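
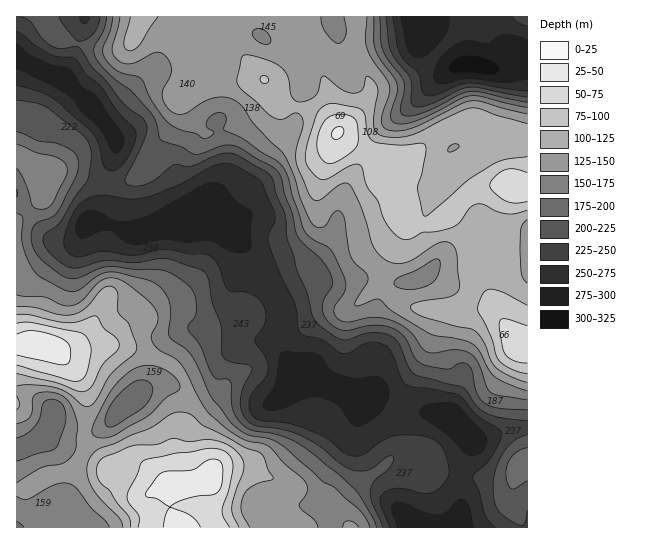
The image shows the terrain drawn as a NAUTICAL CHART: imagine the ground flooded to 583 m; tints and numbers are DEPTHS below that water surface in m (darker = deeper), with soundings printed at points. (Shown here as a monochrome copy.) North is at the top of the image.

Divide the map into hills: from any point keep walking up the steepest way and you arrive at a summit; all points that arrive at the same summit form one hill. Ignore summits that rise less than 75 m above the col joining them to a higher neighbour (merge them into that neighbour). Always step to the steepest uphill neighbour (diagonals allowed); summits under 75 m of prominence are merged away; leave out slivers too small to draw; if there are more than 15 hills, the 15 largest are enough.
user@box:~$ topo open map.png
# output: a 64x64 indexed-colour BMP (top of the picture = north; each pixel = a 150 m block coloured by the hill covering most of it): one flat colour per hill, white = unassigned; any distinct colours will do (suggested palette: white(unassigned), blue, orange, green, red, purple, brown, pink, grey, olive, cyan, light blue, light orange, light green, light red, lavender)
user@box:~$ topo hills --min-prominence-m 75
<image width="64" height="64" href="data:image/bmp;base64,Qk12CAAAAAAAAHYAAAAoAAAAQAAAAEAAAAABAAQAAAAAAAAIAAATCwAAEwsAABAAAAAAAAAA////ALR3HwAOf/8ALKAsACgn1gC9Z5QAS1aMAMJ34wB/f38AIr28AM++FwDox64AeLv/AIrfmACWmP8A1bDFADMyIiIiMzMzMzMzMzMzMzMzMzMyIiIiIiIiIhERERERMzMjMzMzMzMzMzMzMzMzMzMzMzIiIiIiIiIiIhEREREzMzMzMzMzMzMzMzMzMzMzMzMzMiIiIiIiIiIiERERETMzMzMzMzMzMzMzMzMzMzMzMzMiIiIiIiIiIiIRERERMzMzMzMzMzMzMzMzMzMzMzMzMyIiIiIiIiIiIREREREzMzMzMzMzMzMzMzMzMzMzMzMzMiIiIiIiIiIhERERETMzMzMzMzMzMzMzMzMzMzMzMzMyIiIiIiIiIiERERERMzMzMzMzMzMzMzMzMzMzMzMzMzMiIiIiIiIiIhEREREzMzMzMzMzMzMzMzMzMzMzMzMzMzIiIiIiIiIiERERETMzMzMzMzMzMzMzMzMzMzMzMzMzMiIiIiIiIiIRERERIjMzMzMzMzMzMzMzMzMzMzMzMzMzIiIiIiIiIiEREREiIzMzMzMzMzMzMzMzMzMzMzMzMzMiIiIiIiIiIRERESIiMiIiIzMzMzMzMzMzMzMzMzMzMyIiIiIiIiIRERERIiIiIiIiMzMzMzMzMzMzMzMzMzMzMiIiIiIiIREREREiIiIiIiIjMzMzMzMzMzMzMzMzMzMyIiERERERERERESIiIiIiIiIzMzMzMzMzMzMzMzMzMzIiERERERERERERIiIiIiIiIiMzMzMzMzMzMzMzMzMzMREREREREREREREiIiIiIiIiIiMzMzMzMzMzMzMzMzERERERERERERERESIiIiIiIiIiIiIiMzMzMzMzMzMRERERERERERERERERIiIiIiIiIiIiIiIiIzMzMzMxEREREREREREREREREREiIiIiIiIiIiIiIiIjMzMzMxERERERERERERERERERESIiIiIiIiIiIiIiIiIzMzMzERERERERERERERERERERIiIiIiIiIiIiIiIiIiMzMzEREREREREREREREREREREiIiIiIiIiIiIiIiIiIiMiIRERERERERERERERERERESIiIiIiIiIiIiIiIiIiIiIhERERERERERERERERERERIiIiIiIiIiIiIiIiIiIiIiEREREREREREREREREREREiIiIiIiIiIiIiIiIiIiIiIRERERERERERERERERERESIiIiIiIiIiIiIiIiIiIiIhERERERERERERERERERERIiIiIiIiIiIiIiIiIiIiIiEREREREREREREREREREREiIiIiIiIiIiIiIiIiIiIiERERERERERERERERERERESIiIiIiIiIiIiIiIiIiIiERERERERERERERERERERERIiIiIiIiIiIiIiIiIiIiIREREREREREREREREREREREiIiIiIiIiIiIiIiIiIiIRERERERERERERERERERERESIiIiIiIiIiIiIiIiIiIRERERERERERERERERERERERIiIiIiIiIiIiIiIiIiIhEREREREREREREREREREREREiIiIiIiIiIiIiIiIiIhERERERERERERERERERERERESIiIiIiIiIiIiIiIiIiERERERERERERERERERERERERIiIiIiIiIRERIiIiIiEREREREREREREREREREREREREiIiIiIhERERERESIiERERERERERERERERERERERERESIiIiIiIRERERERERERERERERERERERERERERERERERIiIiIiIhEREREREREREREREREREREREREREREREREREiIiIiIiERERERERERERERERERERERERERERERERERESIiIiIiIRERERERERERERERERERERERERERERERERERIiIiIiIhEREREREREREREREREREREREREREREREREREiIiIiIiIRERERERERERERERERERERERERERERERERESIiIiIiIhERERERERERERERERERERERERERERERERERIiIiIiIiEREREREREREREREREREREREREREREREREREiIiIiIiIRERERERERERERERERERERERERERERERERESIiIiIiIhERERERERERERERERERERERERERERERERERIiIiIiIiEREREREREREREREREREREREREREREREREREiIiIiIiERERERERERERERERERERERERERERERERERESIiIiIiERERERERERERERERERERERERERERERERERERIiIiIiEREREREREREREREREREREREREREREREREREREiIiIiIRERERERERERERERERERERERERERERERERERESIiIiIRERERERERERERERERERERERERERERERERERERIiIiIREREREREREREREREREREREREREREREREREREREiIiERERERERERERERERERERERERERERERERERERERESIhERERERERERERERERERERERERERERERERERERERERIRERERERERERERERERERERERERERERERERERESIiIRERERERERERERERERERERERERERERERERERERESIiIiIhERERERERERERERERERERERERERERERERERERIiIiIiERERERERERERERERERERERERERERERERERERIiIiIiIREREREREREREREREREREREREREREREREREiIiIiIiIhEREREREREREREREREREREREREREREREREiIiIiIiIi"/>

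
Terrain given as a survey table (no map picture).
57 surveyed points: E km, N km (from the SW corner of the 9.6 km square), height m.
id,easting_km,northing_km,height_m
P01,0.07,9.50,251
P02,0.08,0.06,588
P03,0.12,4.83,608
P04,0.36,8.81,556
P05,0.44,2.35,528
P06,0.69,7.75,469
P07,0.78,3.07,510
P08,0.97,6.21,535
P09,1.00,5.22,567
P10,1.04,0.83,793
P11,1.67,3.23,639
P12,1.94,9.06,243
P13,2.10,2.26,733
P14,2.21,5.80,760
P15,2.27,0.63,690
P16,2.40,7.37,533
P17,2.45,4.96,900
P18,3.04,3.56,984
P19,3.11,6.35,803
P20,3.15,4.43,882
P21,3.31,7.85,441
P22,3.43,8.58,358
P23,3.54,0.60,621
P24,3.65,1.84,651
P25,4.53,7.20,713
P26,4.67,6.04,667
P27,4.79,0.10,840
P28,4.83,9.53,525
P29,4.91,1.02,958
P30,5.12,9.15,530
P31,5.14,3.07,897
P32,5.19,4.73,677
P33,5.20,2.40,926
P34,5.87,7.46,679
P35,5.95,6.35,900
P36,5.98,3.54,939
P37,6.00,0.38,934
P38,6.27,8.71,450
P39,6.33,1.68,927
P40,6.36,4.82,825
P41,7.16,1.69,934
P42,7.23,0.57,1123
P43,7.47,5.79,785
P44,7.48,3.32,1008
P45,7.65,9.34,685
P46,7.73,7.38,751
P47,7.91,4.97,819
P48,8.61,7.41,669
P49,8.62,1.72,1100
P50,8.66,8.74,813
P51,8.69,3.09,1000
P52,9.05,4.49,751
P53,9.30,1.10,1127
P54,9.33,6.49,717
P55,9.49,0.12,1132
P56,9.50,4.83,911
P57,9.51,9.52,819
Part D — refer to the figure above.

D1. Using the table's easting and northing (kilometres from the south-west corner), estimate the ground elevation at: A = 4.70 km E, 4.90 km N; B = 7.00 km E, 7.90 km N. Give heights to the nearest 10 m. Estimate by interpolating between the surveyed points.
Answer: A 740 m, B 590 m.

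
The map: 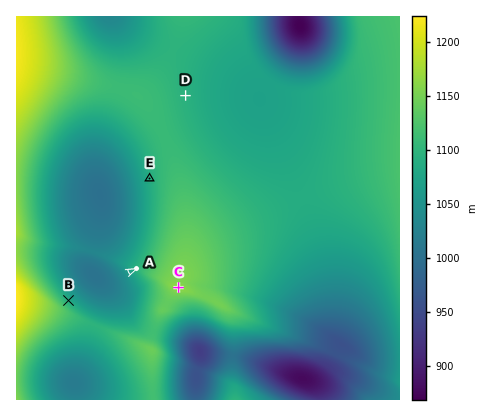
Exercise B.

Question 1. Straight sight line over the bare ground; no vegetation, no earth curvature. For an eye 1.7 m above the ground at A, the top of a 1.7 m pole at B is visible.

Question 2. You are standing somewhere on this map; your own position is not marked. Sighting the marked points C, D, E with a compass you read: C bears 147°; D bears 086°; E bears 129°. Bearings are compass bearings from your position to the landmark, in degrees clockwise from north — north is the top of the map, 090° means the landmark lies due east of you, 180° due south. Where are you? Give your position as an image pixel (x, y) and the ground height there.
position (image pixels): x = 59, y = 105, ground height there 1136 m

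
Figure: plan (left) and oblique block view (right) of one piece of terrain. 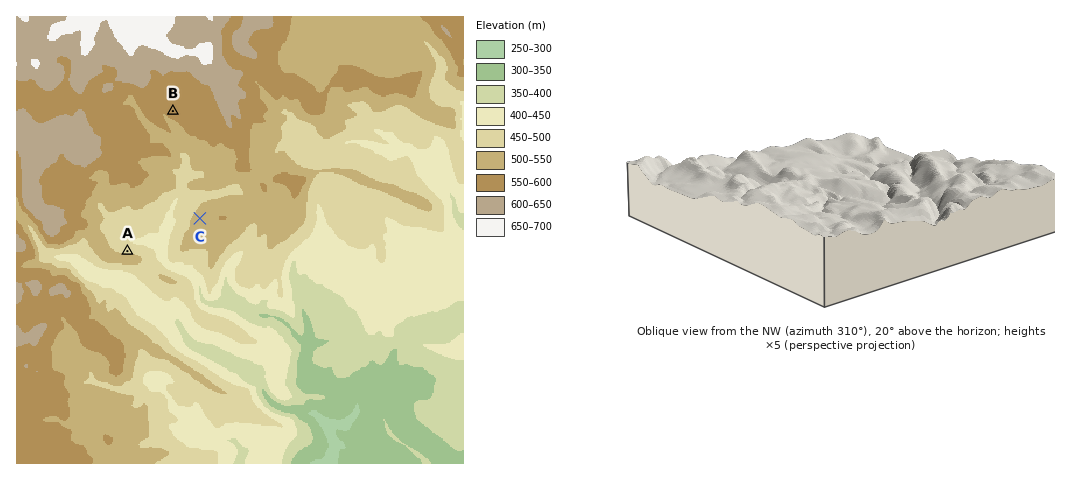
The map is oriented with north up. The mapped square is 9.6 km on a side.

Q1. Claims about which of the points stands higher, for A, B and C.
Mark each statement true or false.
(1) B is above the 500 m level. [true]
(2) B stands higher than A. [true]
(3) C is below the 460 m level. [false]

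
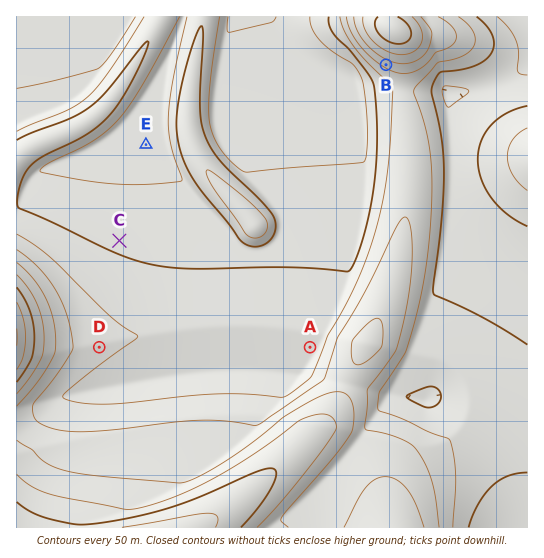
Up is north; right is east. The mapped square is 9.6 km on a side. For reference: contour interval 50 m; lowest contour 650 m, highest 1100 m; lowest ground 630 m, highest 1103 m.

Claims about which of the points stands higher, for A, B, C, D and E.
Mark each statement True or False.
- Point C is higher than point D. False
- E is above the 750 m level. False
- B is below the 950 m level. True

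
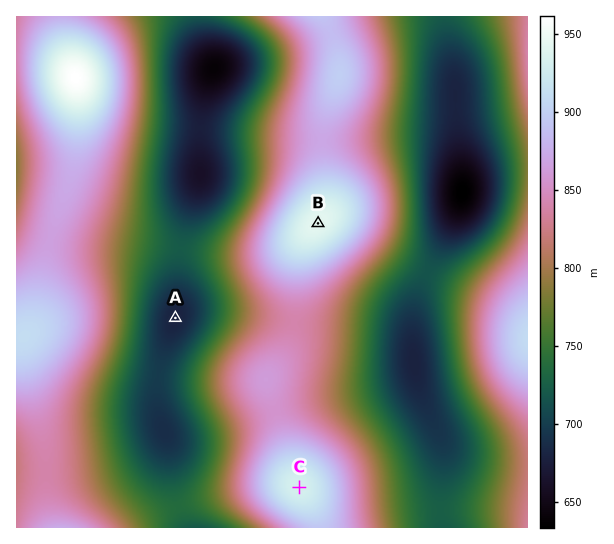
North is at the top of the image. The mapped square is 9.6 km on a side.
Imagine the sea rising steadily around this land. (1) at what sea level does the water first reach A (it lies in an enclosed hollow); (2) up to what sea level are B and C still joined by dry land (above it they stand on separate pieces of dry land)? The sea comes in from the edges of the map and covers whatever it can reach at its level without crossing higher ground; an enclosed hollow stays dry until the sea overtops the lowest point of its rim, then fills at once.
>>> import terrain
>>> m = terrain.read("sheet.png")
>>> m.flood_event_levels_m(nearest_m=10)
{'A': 720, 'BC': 840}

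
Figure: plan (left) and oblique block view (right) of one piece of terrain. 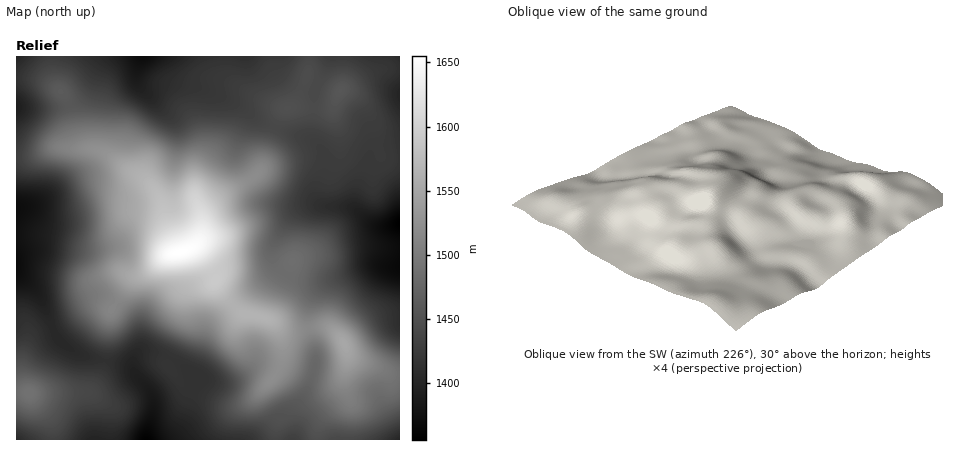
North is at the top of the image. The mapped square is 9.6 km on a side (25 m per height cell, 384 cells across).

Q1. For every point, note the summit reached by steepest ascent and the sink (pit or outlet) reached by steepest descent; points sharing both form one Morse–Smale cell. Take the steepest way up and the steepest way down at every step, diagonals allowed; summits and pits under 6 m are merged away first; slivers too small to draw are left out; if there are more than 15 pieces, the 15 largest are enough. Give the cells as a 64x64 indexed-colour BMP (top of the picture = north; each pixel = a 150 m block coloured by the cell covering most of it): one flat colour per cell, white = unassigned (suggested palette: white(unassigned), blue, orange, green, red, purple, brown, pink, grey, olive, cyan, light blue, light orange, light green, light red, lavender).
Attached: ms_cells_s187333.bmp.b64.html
<image width="64" height="64" href="data:image/bmp;base64,Qk12CAAAAAAAAHYAAAAoAAAAQAAAAEAAAAABAAQAAAAAAAAIAAATCwAAEwsAABAAAAAAAAAA////ALR3HwAOf/8ALKAsACgn1gC9Z5QAS1aMAMJ34wB/f38AIr28AM++FwDox64AeLv/AIrfmACWmP8A1bDFAP///4iIiIiIiIiIIiIiIiIiIiIiIi3dzMyqqqqqqqqq////iIiIiIiIiIgiIiIiIiIiIiIiLd3MzKqqqqqqqqr///+IiIiIiIiIiCIiIiIiIiIiIiIi3czMyqqqqqqqqv//+IiIiIiIiIiIgiIiIiIiIiIiIiLdzMzKqqqqqqqq///4iIiIiIiIiIiCIiIiIiIiIiIiIt3MzMyqqqqqqqr//4iIiIiIiIiIiIIiIiIiIiIiIiIi3dzMzMqqqqqqqv/4iIiIiIiIiIiIgiIiIiIiIiIiIiLd3MzMzKqqqqqq//iIiIiIiIiIiIgiIiIiIiIiIiIiLd3dzMzMyqqqqqqZmZmZmZmYiIiIiCIiIiIiIiIiIiIt3d3MzMzKqqqqqpmZmZmZmZiIiIiCIiIiIiIiIiIiIt3d3dzMzMqqqqqqmZmZmZmZmYiIiCIiIiIiIiIiIiIiLd3d3MzMyqqqqqqZmZmZmZmZiIiIIiIiIiIiIiIiIiIi3d3dzMzKqqqqZpmZmZmZmZmYiCIiIiIiIiIiIiIiIiLd3d3MzMqqpmZmmZmZmZmZkzIiIiIiIiIiIiIiIiIiIt3d3czMyqZmZmaZmZmZmTMzMiIiIiIiIiIiIiIiIiIi3d3dzMzGZmZmZpmZmZmTMzMyIiIiIiIiIiIiIiIiIiLd3d3MzMZmZmZmmZmZkzMzMzIiIiIiIiIiIiIiIiIiIt3d3MzMZmZmZmaZmZmTMzMzMiIiIiIiIiIiIiIiIiIi3d3czMxmZmZmZpmZmTMzMzMyIiIiIiIiIiIiIiIiIiLREdzMZmZmZmZmmZmZMzMzMzIiIiIiIiIiIiIiIiIiIRERFmZmZmZmZmaZmZMzMzMzMyIiIiIiIiIiIiIiIiEREREWZmZmZmZmZpmZkzMzMzMzIiIiIiIiIiIiIiERERERERZmZmZmZmZmmZmTMzMzMzMiIiIiIiIiIiIiERERERERFmZmZmZmZmaZmTMzMzMzMzIiIiIiIiIiIiEREREREREWZmZmZmZmZpmZMzMzMzMzMyIiIiIiIiIiERERERERERFmZmZmZmZmmZMzMzMzMzMzIiIiIiIiIiIRERERERERERZmZmZmZmaZMzMzMzMzMzMyIiIiIiIiIRERERERERERERZmZmZmZjMzMzMzMzMzMzMyIiIiIiIhERERERERERERERZmZmZmMzMzMzMzMzMzMzMiIiIiIiERERERERERERERERFmZmYzMzMzMzMzMzMzMzMiIiIiERERERERERERERERERERETMzMzMzMzMzMzMzMzIiIiERERERERERERERERERERERMzMzMzMzMzMzMzMzMzQiIREREREREREREREREREREREzMzMzMzMzMzMzMzMzNEQRERERERERERERERERERERETMzMzMzMzMzMzMzMzNEREERERERERERERERERERERERMzMzMzMzMzMzMzMzM0REQREREREREREREREREREREREzMzMzMzMzMzMzMzM0RERBERERERERERERERERERERETMzMzMzMzMzMzMzMzREREERERERERERERERERERERERMzMzMzMzMzMzMzMzNEREQREREREREREREREREREREREzMzMzMzMzMzMzMzM0REREERERERERERERERERERERETMzMzMzMzMzMzMzM0RERERBEREREREREREVVVVRERERMzMzMzMzMzMzMzMzREREREQREREREREREVVVVVEREREzMzMzMzMzMzMzMzREREREREQRERERERERVVVVURERETMzMzMzMzMzMzMzREREREREREEREREREREVVVVRERERMzMzMzMzMzMzMzREREREREREREERERERERVVVVUREREzMzMzMzMzMzMzRERERERERERERBERERERFVVVVRERETMzMzMzMzMzM0REREREREREREREQREREREVVVVVERERMzMzMzMzMzM0RERERERERERERERBERERERVVVVVRERG7szMzMzMzNEREREREREREREREREQRERERFVVVVVEQALu7uzMzMzRERERERERERERERERERBEREREVVVVVVVAAu7u7u7u0REREREREREREREREREREEREREVVVVVVV7u67u7u7u0RERERERERERERERERERERBERFVVVVVVVXu7ru7u7u7REREREREREREREREREREREEVVVVVVVVVVe7uu7u7u7REREREREREREREREREREREdVVVVVVVVVVV7u67u7u7tERERERERERERERERERERHd3VVVVVVVVVV7u7ru7u7u0RERERERERERERERERERHd3dVVVVVVVVVXu7uu7u7u7RERERERERERERERERER3d3d3dVVVVVVVXu7u67u7u7RERERERERERERERERER3d3d3d3VVVVVVVe7u7ru7u7tEREREREREREREREREd3d3d3d3dVVVVVXu7u7uu7u7tERERERERERERERER3d3d3d3d3d3VVVVXu7u7u67u7AERERERERERERERHd3d3d3d3d3d3dVVVUADu7u7gAAAERERERERERERER3d3d3d3d3d3d3d1VVVQAA7u7uAAAARERERERERERER3d3d3d3d3d3d3d3dVVVAAAA7u4AAABERERERERERERHd3d3d3d3d3d3d3d1VVUAAAAAAAAAAERERERERERERHd3d3d3d3d3d3d3d3VVVQAAAAAA"/>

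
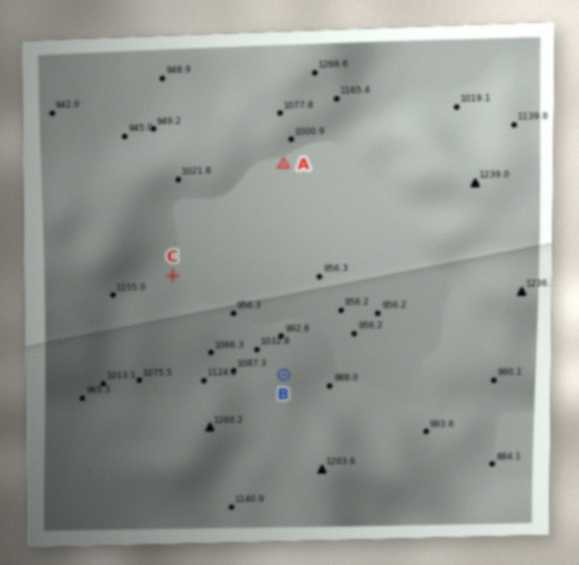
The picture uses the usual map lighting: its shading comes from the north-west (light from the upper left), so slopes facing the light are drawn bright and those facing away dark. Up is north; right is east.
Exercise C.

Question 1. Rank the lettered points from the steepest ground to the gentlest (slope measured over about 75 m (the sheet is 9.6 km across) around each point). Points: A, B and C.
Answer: B C A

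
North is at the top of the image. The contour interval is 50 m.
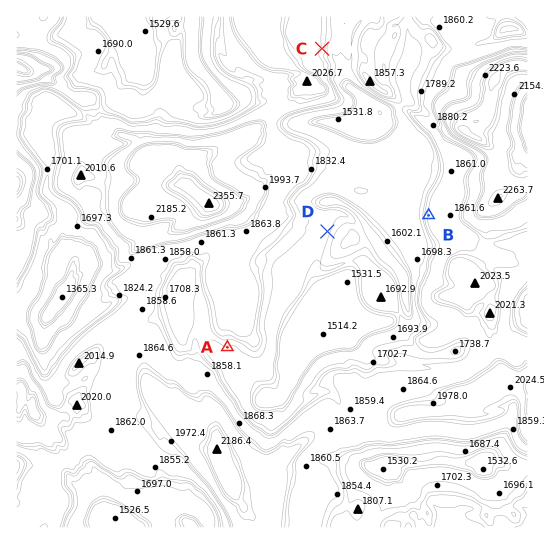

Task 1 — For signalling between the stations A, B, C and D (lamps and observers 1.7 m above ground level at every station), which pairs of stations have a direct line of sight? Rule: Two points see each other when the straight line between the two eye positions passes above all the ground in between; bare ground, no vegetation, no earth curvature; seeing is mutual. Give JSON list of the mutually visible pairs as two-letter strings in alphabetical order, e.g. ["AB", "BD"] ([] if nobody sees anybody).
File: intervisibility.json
["BC", "BD"]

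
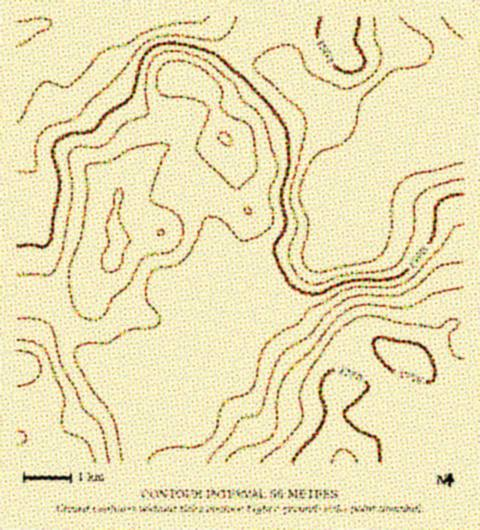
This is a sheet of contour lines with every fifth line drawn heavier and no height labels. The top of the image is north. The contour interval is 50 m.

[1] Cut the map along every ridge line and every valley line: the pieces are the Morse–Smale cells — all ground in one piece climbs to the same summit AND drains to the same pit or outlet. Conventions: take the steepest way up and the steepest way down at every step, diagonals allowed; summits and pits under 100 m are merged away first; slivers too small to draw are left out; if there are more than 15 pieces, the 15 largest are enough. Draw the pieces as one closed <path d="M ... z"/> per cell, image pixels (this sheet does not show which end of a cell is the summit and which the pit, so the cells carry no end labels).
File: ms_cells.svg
<path d="M463 16l-190 0-3 13-18 10-13 11 17 13 24 4 36 35 8 15 1 26 15 33 11-2 9-6-4 5-11 23-2 7 0 17-5 11-13 18-13 5-36-1-12 5-89 90-40 96-2 20 331-1z"/><path d="M239 51l-2 0-29 30-9 3-12-5-8 0-9 8-3 10 2 46-38 33-12 17-5 32 7 14-8 21-21 19-1 20-8 7-31 19-12 14-11 22-5 4-8 0 1 99 115 0 3-20 39-94 11-11 5-9 74-72 12-5 42 0 7-4 9-11 9-18 0-17 2-7 13-25-14 5-6-2-13-31-1-26-8-15-36-35-24-4z"/><path d="M204 16l-91 0-4 7-26 15-13 11-24 2-30 10 0 85 5 9 14 16 5 11 0 25-2 9-6 4-16 3 1 142 7 0 5-4 11-22 12-14 31-19 8-7 1-20 21-19 8-21-7-14 5-32 9-14 18-18 23-18-2-46 3-10 9-8 8 0 12 5 9-3 31-31-6-8z"/><path d="M112 16l-95 0-1 44 9-1 21-8 24-2 13-11 26-15 4-4z"/><path d="M17 147l-1 75 4 0 12-2 6-4 2-9 0-25-5-11-14-16z"/><path d="M272 16l-67 1 34 33 6-6 27-16z"/>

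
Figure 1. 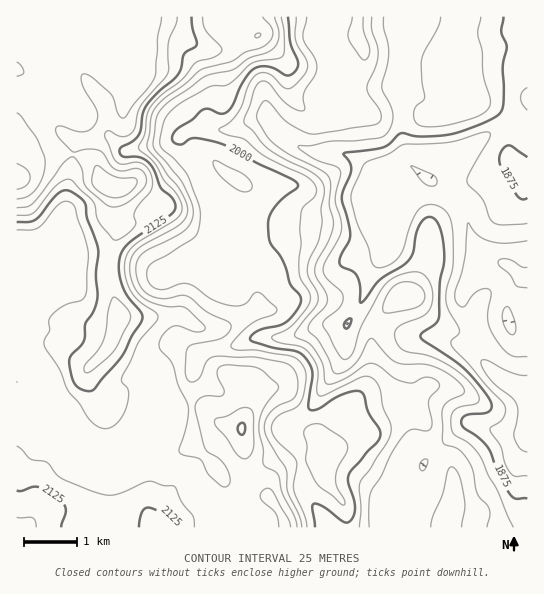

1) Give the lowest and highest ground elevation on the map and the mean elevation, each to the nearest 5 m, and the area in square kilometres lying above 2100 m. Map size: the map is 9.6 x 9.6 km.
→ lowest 1795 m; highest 2235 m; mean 2005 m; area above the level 19.3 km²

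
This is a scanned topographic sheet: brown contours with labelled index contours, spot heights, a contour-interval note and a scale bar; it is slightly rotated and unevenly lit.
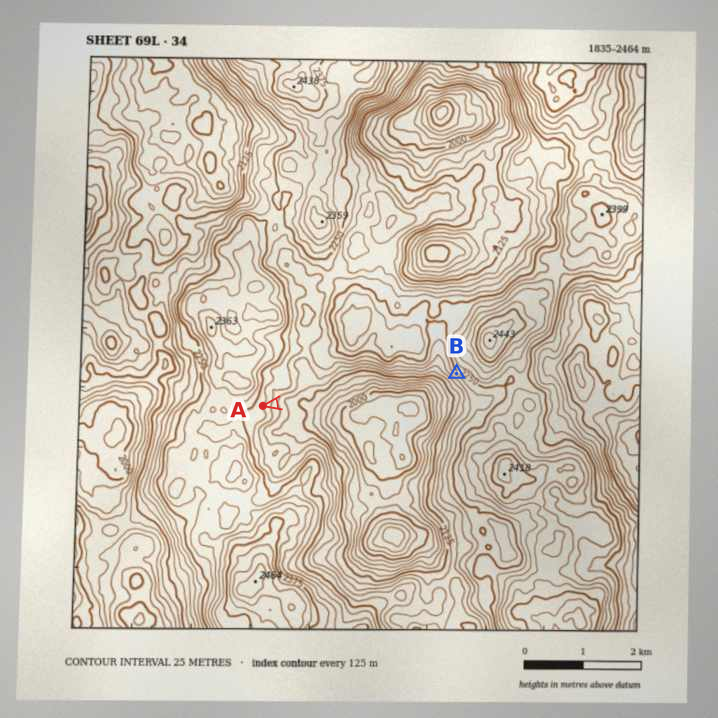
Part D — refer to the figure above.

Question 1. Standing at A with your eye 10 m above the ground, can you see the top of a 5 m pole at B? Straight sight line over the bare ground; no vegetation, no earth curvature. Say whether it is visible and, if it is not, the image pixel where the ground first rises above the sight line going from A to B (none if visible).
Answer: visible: true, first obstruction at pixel None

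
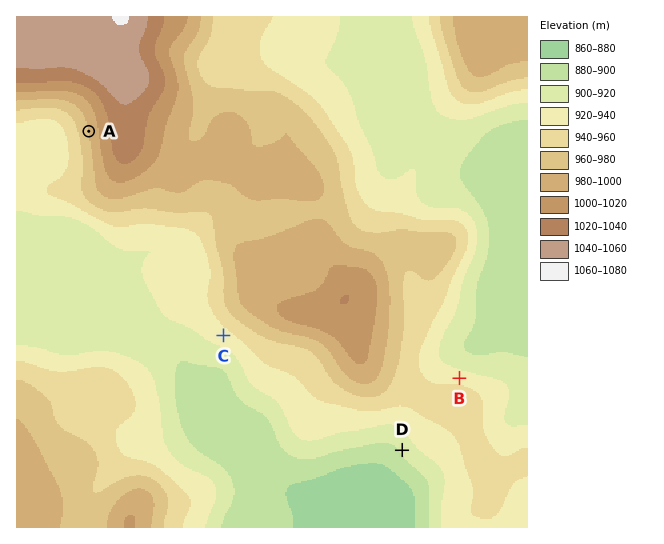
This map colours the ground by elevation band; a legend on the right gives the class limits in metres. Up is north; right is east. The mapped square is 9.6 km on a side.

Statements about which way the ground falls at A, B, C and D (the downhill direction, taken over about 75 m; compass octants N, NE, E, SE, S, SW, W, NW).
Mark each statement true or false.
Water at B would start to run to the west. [false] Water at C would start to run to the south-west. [true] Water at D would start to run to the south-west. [true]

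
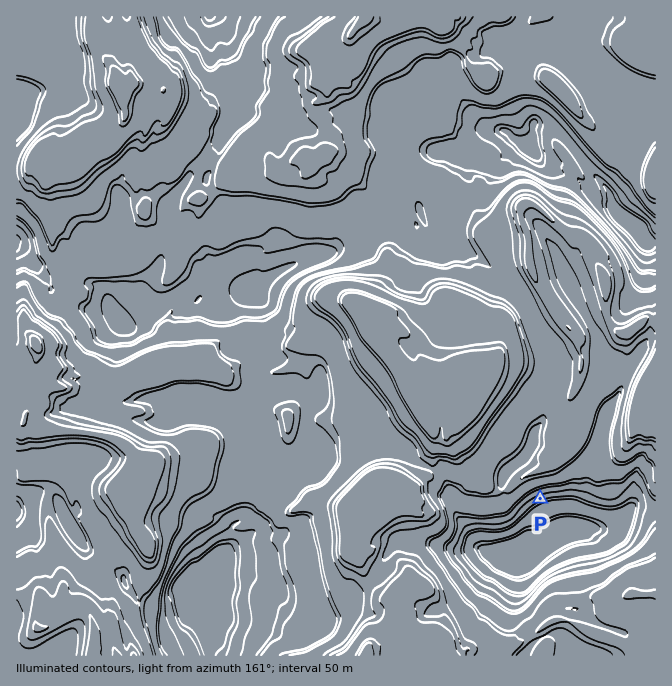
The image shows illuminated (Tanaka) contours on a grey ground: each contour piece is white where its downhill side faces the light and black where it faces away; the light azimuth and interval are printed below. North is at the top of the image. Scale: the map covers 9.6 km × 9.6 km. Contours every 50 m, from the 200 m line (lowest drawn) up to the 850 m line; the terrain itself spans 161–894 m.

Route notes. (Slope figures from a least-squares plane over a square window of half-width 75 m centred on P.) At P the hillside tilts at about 34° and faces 337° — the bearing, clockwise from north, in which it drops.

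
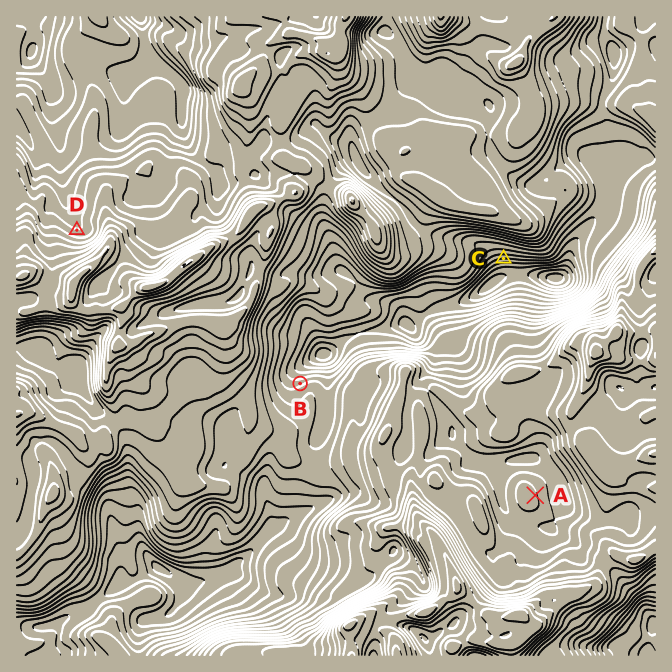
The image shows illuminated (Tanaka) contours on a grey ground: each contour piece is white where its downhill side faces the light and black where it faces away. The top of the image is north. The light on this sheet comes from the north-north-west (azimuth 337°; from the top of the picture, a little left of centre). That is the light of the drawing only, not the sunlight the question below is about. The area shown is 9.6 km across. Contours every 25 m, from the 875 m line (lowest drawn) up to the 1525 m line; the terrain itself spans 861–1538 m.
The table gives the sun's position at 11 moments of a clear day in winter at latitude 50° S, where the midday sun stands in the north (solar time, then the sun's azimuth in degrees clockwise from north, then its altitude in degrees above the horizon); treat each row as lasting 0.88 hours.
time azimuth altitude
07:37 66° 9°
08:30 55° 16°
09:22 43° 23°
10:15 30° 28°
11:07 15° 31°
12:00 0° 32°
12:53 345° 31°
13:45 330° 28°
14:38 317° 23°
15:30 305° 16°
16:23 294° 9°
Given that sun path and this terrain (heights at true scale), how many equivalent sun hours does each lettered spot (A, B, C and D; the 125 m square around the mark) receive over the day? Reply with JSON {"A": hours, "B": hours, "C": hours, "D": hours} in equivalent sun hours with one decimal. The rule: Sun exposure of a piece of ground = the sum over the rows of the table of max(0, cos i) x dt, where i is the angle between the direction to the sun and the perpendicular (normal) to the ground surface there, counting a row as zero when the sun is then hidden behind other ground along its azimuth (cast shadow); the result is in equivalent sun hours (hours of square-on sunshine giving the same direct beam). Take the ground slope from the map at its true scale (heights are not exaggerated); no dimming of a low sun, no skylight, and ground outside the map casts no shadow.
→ {"A": 3.8, "B": 4.6, "C": 0.9, "D": 4.5}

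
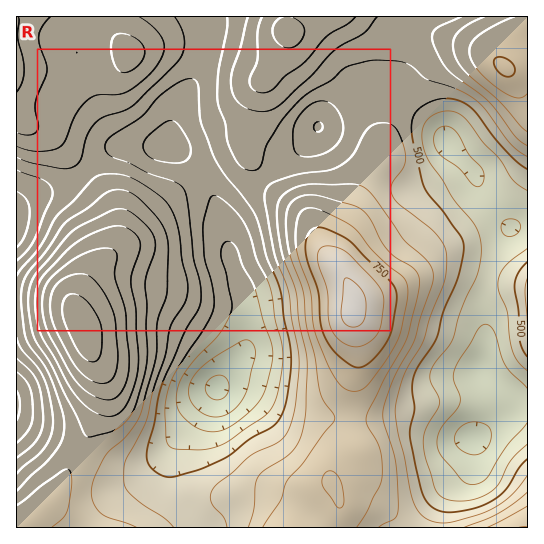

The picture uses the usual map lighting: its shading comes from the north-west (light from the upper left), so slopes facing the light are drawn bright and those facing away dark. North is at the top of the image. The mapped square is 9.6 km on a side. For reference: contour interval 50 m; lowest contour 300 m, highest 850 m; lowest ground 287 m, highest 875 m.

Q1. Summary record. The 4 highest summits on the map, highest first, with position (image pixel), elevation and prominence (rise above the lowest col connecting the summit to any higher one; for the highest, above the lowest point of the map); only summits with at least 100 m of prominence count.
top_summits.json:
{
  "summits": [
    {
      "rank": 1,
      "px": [82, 325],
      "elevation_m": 875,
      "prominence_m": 588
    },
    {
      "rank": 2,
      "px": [353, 311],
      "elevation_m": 863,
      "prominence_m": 332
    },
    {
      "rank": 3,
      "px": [505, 67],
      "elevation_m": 757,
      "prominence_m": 215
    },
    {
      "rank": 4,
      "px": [287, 31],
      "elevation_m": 719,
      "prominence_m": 130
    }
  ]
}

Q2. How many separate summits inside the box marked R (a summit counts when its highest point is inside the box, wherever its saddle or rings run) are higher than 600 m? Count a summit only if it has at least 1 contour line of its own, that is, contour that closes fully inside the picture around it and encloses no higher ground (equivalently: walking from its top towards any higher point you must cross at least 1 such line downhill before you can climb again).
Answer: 3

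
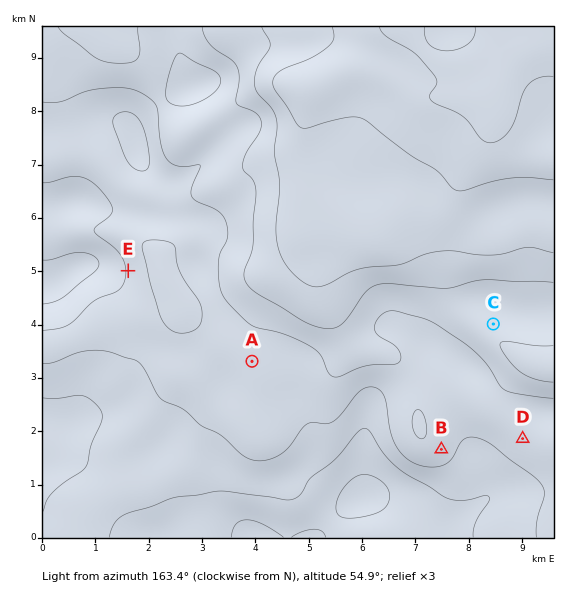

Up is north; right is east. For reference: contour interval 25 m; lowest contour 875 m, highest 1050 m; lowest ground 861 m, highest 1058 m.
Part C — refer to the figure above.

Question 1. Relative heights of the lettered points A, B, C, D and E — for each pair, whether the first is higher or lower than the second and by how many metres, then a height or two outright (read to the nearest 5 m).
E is higher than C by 35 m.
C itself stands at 960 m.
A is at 975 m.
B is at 985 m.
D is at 980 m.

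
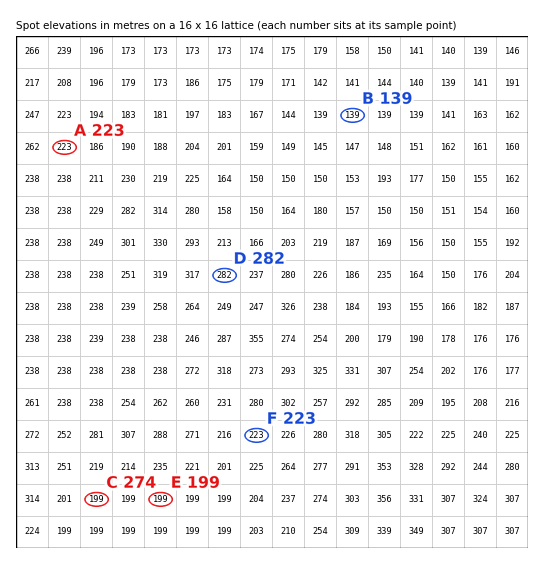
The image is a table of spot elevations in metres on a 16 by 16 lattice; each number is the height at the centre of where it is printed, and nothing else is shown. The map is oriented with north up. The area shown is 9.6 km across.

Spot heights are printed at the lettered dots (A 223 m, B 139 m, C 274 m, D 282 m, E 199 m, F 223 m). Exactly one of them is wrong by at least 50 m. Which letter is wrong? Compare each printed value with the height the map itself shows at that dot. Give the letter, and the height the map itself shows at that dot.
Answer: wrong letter C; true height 199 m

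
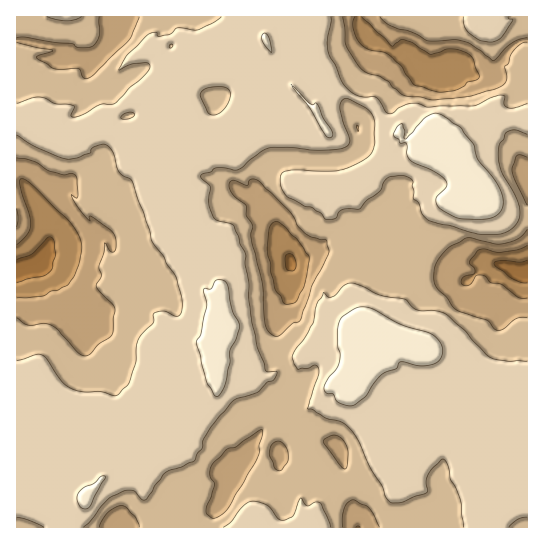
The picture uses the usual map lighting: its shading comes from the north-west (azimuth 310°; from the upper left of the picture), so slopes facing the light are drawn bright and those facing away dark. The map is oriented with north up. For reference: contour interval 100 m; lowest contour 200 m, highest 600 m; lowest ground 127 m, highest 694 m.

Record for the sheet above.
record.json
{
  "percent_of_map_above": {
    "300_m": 95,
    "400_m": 83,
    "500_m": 52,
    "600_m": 6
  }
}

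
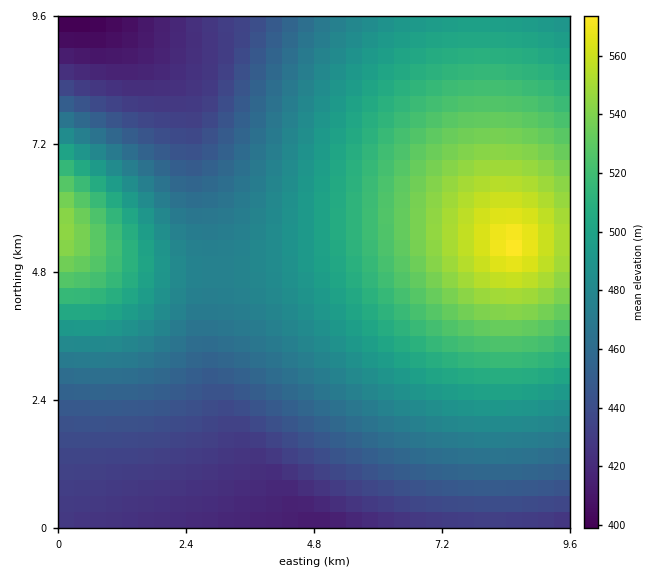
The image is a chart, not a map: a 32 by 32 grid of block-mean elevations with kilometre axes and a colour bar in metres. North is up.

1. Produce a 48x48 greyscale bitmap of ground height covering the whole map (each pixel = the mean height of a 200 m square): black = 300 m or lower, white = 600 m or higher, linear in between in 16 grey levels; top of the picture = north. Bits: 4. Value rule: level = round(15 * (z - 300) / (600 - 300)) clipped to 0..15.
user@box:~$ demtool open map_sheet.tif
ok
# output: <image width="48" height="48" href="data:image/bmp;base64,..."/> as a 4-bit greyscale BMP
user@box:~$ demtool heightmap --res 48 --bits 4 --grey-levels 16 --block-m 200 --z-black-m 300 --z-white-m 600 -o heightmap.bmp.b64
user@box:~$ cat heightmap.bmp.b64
<image width="48" height="48" href="data:image/bmp;base64,Qk32BAAAAAAAAHYAAAAoAAAAMAAAADAAAAABAAQAAAAAAIAEAAATCwAAEwsAABAAAAAAAAAAAAAAABEREQAiIiIAMzMzAERERABVVVUAZmZmAHd3dwCIiIgAmZmZAKqqqgC7u7sAzMzMAN3d3QDu7u4A////AGZmZmZmZmZmZmZmZmZmZmZmZmZ3d3ZmZmZmZmZmZmZmZmZmZmZmZmZ3d3d3d3d3d2ZmZmZmZmZmZmZmZmZmZ3d3d3d3d3d3d3dmZmZmZmZmZmZmZmZnd3d3d3d3d3d3d3d3d2ZmZmZmZmZmZmd3d3d3eIiIiIiId3d3d3d2ZmZmZmZmZ3d3d3eIiIiIiIiIiHd3d3d3d2ZmZmZnd3d3eIiIiIiIiIiIiHd3d3d3d3d2ZmZ3d3d4iIiIiIiImYiIiHd3d3d3d3d3Znd3d3iIiIiImZmZmZmZmXd3d3d3d3d3d3d3d4iIiIiZmZmZmZmZmXd3d3d3d3d3d3d3iIiIiJmZmZmZmZmZmXd3d3d3d3d3d3d4iIiImZmZmZqqqqqpmYiIiIiId3d3d3iIiIiZmZmZqqqqqqqqqoiIiIiIiHd3eIiIiImZmZmqqqqqqqqqqoiIiIiIiIh4iIiIiJmZmZqqqqqqqqqqqoiZmIiIiIiIiIiImZmZmqqqqqu7u7u7upmZmZmYiIiIiIiJmZmZqqqqq7u7u7u7u5mZmZmZiIiIiIiZmZmaqqqru7u7u7u7u6qqqZmZmIiIiJmZmZmqqqq7u7u8zMzLu6qqqqmZmYiImZmZmZqqqqu7u7zMzMzMy6qqqqqZmZmZmZmZmaqqqru7u8zMzMzMzLu7qqqpmZmZmZmZmaqqq7u7vMzMzMzMzLu7u6qqmZmZmZmZmqqqq7u7zMzM3d3czLu7u6qqmZmZmZmZmqqqu7u8zMzd3d3dzMzLu7qqmZmZmZmZmqqqu7u8zM3d3d3d3MzLu7qqmZmZmZmZqqqqu7vMzM3d3e3d3MzMu7qqmZmZmZmZqqqru7vMzM3d3u7d3czMu7qpmZmZmZmZqqqru7vMzN3d3u7d3czLu6qpmZiZmZmZqqqru7vMzN3d3d3d3MzLu6qZmIiImZmZqqqru7vMzM3d3d3d3My7uqqZiIiIiZmZmqqru7vMzM3d3d3d3Mu7qqmZiIiIiJmZmqqru7vMzMzd3d3dzLu6qpmYiIiIiJmZmqqru7vMzMzN3d3czLuqqZmIiHiIiImZmqqqu7u8zMzMzMzMzKqpmYiIh3eIiImZmqqqu7u8zMzMzMzMzKqZmIiHd3d4iIiZmaqqu7u7zMzMzMzMzJmYiId3d3d3iIiZmaqqq7u7vMzMzMzMy5mIiHd3d3d3iIiZmaqqq7u7u8zMzMzMu4iId3d3d3d3eIiJmZqqqru7u7u8zMu7u4d3d3dmZmZ3eIiJmZqqqqu7u7u7u7u7u3d3dmZmZmZ3d4iImZmqqqq7u7u7u7u7u3dmZmZmZmZnd4iImZmqqqqru7u7u7u7u2ZmZmZmZmZnd3iImZmaqqqqu7u7u7u7qmZmZmZmZmZnd3iIiZmZqqqqqru7u7uqqmZVVWZmZmZmd3iIiZmZmqqqqqqqqqqqqlVVVVZmZmZmd3eIiJmZmaqqqqqqqqqqqlVVVVVmZmZnd3eIiJmZmZqqqqqqqqqqqlVVVVVmZmZnd3d4iImZmZmqqqqqqqqqqQ=="/>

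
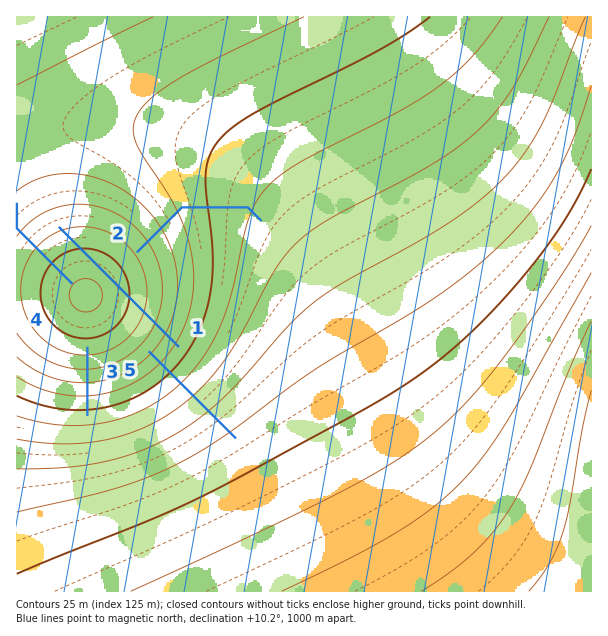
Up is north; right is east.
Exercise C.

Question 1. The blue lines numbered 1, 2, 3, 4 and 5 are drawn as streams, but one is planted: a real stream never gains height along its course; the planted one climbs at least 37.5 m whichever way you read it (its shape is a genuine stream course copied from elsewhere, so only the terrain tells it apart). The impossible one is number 1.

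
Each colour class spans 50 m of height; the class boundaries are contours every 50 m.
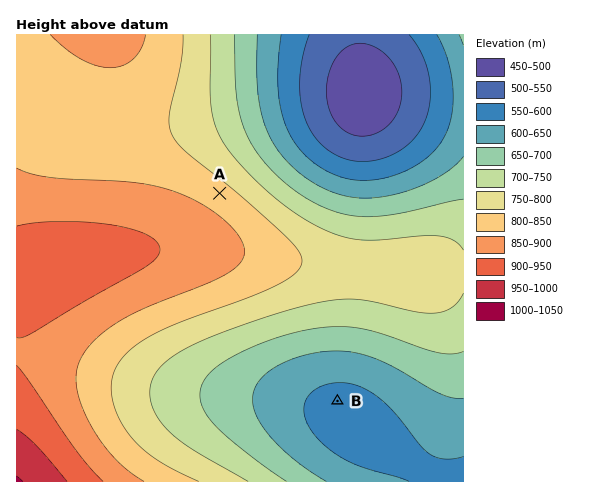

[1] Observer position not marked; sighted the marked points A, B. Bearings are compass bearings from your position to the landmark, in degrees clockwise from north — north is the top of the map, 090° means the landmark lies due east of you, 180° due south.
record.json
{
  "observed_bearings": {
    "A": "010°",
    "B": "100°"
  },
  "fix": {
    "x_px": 188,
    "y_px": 375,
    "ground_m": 720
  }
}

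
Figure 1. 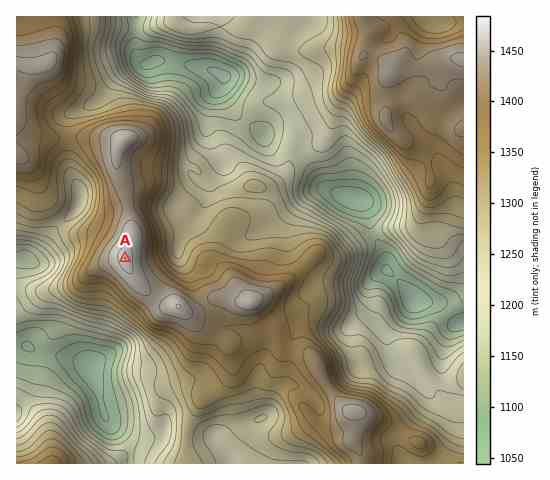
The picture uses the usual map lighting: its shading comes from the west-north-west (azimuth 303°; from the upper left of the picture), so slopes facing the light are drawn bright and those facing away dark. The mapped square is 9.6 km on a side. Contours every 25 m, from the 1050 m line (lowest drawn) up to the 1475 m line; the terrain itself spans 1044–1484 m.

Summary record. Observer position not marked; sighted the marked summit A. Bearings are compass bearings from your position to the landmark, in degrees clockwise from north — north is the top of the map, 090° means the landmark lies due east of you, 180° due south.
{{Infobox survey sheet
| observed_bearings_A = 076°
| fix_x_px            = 75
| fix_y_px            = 271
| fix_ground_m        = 1350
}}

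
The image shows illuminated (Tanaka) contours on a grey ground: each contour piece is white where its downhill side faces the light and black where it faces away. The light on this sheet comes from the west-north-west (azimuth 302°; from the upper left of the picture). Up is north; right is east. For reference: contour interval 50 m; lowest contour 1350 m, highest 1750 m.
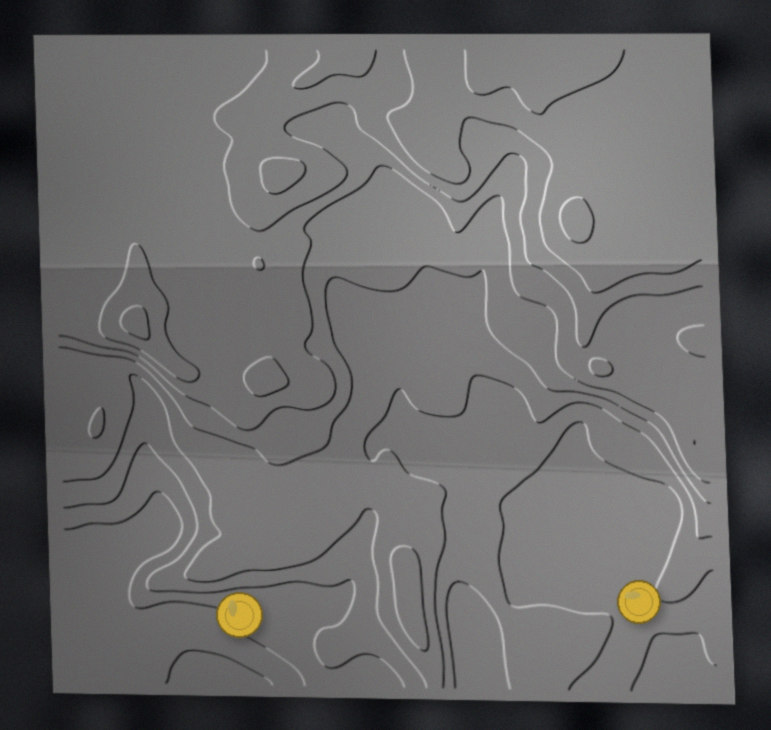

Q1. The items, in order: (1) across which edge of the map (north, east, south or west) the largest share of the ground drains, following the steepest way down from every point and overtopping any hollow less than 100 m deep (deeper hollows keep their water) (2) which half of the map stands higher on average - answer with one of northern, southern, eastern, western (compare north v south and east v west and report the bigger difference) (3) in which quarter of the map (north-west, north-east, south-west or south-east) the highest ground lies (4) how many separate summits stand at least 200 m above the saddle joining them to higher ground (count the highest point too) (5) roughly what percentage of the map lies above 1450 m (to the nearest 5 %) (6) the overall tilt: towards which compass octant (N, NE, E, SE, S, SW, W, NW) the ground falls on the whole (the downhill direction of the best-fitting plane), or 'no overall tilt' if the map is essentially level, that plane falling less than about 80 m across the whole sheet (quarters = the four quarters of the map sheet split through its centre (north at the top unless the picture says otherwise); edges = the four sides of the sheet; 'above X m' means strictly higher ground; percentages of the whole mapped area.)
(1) Drainage is mainly to the south: more ground falls towards that edge than towards any other.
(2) The northern half stands higher on average than the southern half.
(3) The highest ground is in the north-east quarter.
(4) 1 summit rises at least 200 m above its surroundings.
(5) About 80 % of the map lies above 1450 m.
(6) The general tilt is down to the south (the land rises towards the north).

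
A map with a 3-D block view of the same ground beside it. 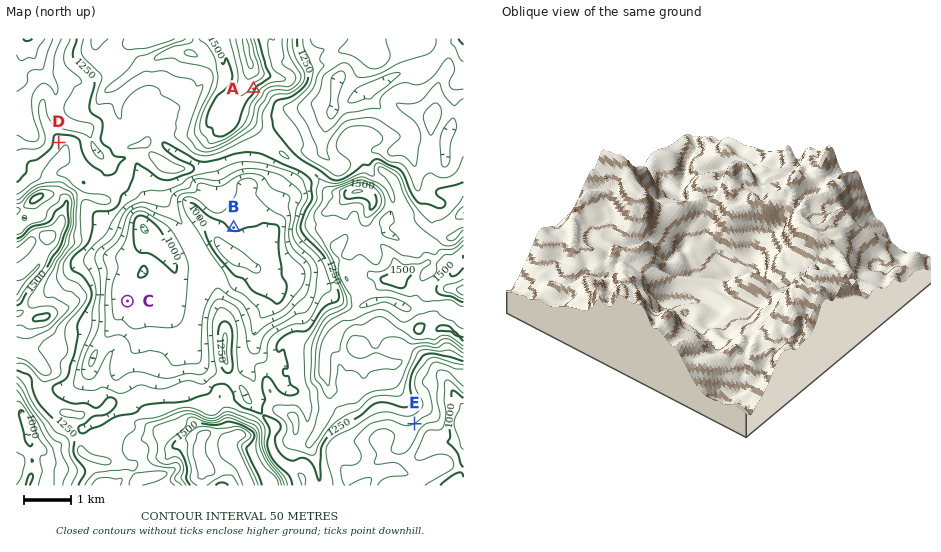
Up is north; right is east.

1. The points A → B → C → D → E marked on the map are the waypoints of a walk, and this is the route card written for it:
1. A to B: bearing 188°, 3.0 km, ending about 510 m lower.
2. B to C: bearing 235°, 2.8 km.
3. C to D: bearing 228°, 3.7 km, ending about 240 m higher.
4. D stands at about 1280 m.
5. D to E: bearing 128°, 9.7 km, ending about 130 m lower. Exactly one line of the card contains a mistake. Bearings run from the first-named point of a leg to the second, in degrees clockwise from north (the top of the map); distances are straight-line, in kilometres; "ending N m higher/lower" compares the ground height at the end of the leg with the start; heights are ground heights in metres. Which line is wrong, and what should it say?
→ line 3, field bearing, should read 337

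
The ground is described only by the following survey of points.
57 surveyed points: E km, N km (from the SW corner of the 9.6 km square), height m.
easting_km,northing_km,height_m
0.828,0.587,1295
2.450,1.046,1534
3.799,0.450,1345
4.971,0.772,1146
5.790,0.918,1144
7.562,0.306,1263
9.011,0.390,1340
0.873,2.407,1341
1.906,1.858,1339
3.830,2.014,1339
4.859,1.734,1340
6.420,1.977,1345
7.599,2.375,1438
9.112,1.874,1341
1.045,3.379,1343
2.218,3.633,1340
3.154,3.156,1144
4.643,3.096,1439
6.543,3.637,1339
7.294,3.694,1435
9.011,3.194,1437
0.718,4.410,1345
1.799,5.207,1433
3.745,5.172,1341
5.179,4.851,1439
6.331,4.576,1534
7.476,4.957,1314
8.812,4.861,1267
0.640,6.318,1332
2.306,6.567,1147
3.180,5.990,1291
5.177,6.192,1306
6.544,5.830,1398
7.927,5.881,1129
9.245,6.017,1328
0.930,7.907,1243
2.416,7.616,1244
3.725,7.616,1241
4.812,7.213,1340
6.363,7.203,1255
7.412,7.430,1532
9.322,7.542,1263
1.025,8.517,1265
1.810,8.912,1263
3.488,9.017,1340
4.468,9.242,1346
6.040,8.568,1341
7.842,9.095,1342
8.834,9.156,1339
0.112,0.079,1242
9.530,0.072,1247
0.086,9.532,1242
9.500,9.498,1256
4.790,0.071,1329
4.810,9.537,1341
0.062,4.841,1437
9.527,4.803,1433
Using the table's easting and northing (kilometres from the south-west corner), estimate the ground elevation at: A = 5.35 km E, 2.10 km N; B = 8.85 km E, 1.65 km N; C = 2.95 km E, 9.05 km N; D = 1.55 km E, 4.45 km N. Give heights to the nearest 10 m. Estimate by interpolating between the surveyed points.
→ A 1440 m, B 1340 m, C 1340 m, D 1340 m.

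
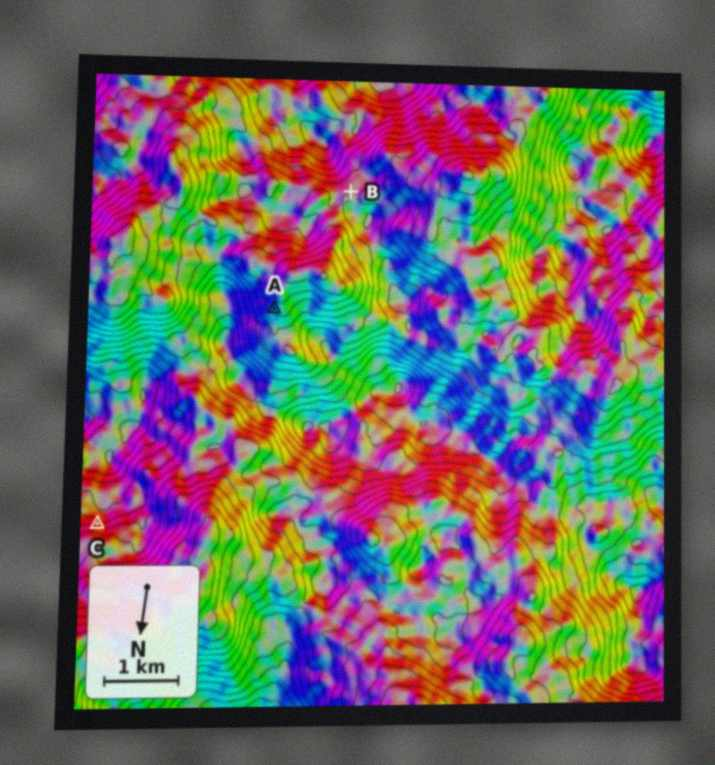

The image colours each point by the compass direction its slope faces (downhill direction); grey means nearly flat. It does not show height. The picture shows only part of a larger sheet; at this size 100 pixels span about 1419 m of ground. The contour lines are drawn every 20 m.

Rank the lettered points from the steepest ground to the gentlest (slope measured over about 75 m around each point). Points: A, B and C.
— C A B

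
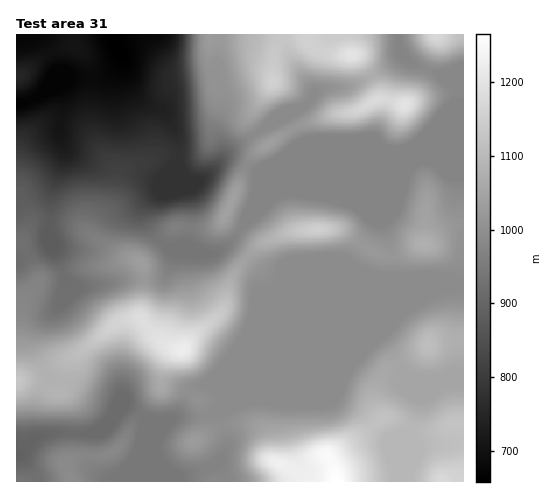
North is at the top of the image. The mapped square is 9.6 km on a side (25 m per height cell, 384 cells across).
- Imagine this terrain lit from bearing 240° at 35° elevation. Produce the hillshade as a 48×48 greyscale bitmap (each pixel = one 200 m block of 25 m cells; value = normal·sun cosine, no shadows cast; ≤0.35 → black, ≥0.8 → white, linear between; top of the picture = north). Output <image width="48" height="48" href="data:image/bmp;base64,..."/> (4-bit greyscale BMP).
<image width="48" height="48" href="data:image/bmp;base64,Qk32BAAAAAAAAHYAAAAoAAAAMAAAADAAAAABAAQAAAAAAIAEAAATCwAAEwsAABAAAAAAAAAAAAAAABEREQAiIiIAMzMzAERERABVVVUAZmZmAHd3dwCIiIgAmZmZAKqqqgC7u7sAzMzMAN3d3QDu7u4A////AGabqGZniHd3iJmHis//uYiZYyM1eJqXZnirl2d4h3d4iZmIm+/8l3iYUzM1d4mXZ4mqh3eId3d4q6mIm+7HVXmXQjNFd4iHd4mYdmVndmeJu6h3istzNWdkIjRGd4iId4iIdlVnh2eJqpdmialkRVVDI0VXd4iIiJmZmIh4iGd4mYdniZh2ZVQzRVZnd4iIiKqqqqh3iHeIiZh3iIhmVVVFZ3eHdmeIh6q7qpdWeImpmqmHeHdmZmZmeJiGVFZ4d5mqqHVEaKzKiZh3d3d3d3d3iql1RWeIdneJh2REaL3ad4d3d3d3d3d3iqhlVnd3dlZnd3VEac3JZ4d3d3d3d3d3iZh2d3iHd0VniHZEes3bmYd3d3d3d3d3iJiHd4iIiEV4mIZVit7ty4RGd3d3d3d3eIiHeJmIeFZ4iIdnm97tumIkZ3d3d3d3d4iIiaqHeGZ3d4iIm93Kl1IjV3d3d3d3d3iIial2d2ZVZomZmsuXZlMzRnd3d3d3d3d4iZhlZ1VVZ4mpmal2VUVURGd3d3d3d3d4iZdlZmVVZ4mpiIdEQ0ZmQkd3d3d3d3d3iIdlVXZVeJmYdmQSM0Z3QTZ3d3d3d3d3d3d2ZndlaIiHZVICRFeHUSZ3d3d3d3d3d3d3dndlZ4iHd2QjVmeHYjaId3d3d3d3d3d3d3d1V5mZmZdVZ2d3ZEZ3d3d3d3d4iIiIiIhkWKqZmqhUZmZndlZ3d3d3d4iIiIiIiIdUaZmZmZYzVmZoiHd3iIiIiJmYiZmYd4ZFiZmZmGMjZ3eJmZmIiZmZmZmHiqqHZnVXmqqYdUM2iImZmqqZmqqpmIdmiqhlVWVXm6l1VERomImqiJmJqqqYZURXmZdVVnZnmpdVVEZ4h3iqdniIiHZTIRRoiYdlZ3dniXZVVVVlVEaahWeIdkMRETZ3iZhlZ3ZWiHZmVUREQ0ablVeIdUMzRXd3iahlZ3ZVd2ZVVENFZWert1Z3dmZnd3d3iahlZ2VFZmVVVURnd3isuEV3d3d3d3d3eZhUZ1REVmZmZmZ3d4m8yVZ3d3d3d3d3eJdVZ1QzRnd4d3d3eKu8yneId3d3d3d3eIdnd0QzRomId3d3eM26y6mIh3d3d3d3d3d3d0REV5mHZmd3aM65vLqHd3d3d3d4iId3d1VFaJl2Znd2ad65q7mHZoiIiIiKqId3d1VVeZhmZnd2au/Ju5h3d4mqupm9yWZ3d1ZmeIdmZ3d2e+/Ku5d3eJrMy5i+2VRnd2ZmeIdmZ3d3nP/Kmqh3iIm7qpic2UI2d4d3d3dmd3eJnP/JmrqXeIiYZomZpzAUd4d3d3dmd3iZnP/Iiry5dVeHZ4h1QxADZ3ZneId3d4mpnP+4mszJUjeZqqljEQAUd1VWeIh3d4qpnf+4m8ynMmq7y6hjEjNXh1VWiZh2Z4qpnf+oq7qXRZzMy5YyNGiZiGZniZdmaJmYnf+oq7mXaLuqumIBR63bh3d4iHZWeJmIrv+oq6mYeamIh0EAWd/qd3d4iHZWeJh4rv+omqmYiZd2ZTIRW//YZw=="/>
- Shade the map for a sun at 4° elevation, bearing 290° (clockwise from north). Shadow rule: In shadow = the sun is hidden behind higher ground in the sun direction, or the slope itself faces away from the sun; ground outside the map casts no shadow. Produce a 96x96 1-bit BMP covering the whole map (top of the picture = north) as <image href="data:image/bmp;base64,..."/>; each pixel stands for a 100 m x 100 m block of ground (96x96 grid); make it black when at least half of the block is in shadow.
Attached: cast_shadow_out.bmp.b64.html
<image width="96" height="96" href="data:image/bmp;base64,Qk2+BAAAAAAAAD4AAAAoAAAAYAAAAGAAAAABAAEAAAAAAIAEAAATCwAAEwsAAAIAAAAAAAAA////AAAAAAAAAwAAAAAAAAP//AAAAAAAAAAAAAP/+AAAAAAAAAAAAAP/+AAAAA+AAAAAAAP/4AAAAA/AAPAAAAf/wAAAAAfgA/gAAA//gAAAAAPwA/wAAA//AAAAAAHwAfwAAAf/AAAAAAHwAfgAAAP/AAAAAADgAHAAAAB/AAAAP/hgAAAAAAAPgAA///54AAAAAAADgAB////8AAAAAAAAwAD////8AAAAAAAAAAD////8wAAAAAAAAAD////5+AAAAAAAAAD+///x/AAAD+AAAAD+P//x/gAD/+AAAAD+H//x/wP//+AAAAD+D//x/////8AAAAB+B//w/////8AAAAB8A//w/////4AAAAA4A//w/////wAAAAAAA//w/////wAAAAAAA//g/////gAAABwAA//gP////gAAAH4AA//AH////gAAAH4AAf/AD////wAAAH4AAP+AD////wAAAHwAAH+AB////wAAAHgAAD8AA////gAAADAAAA8AAf///gAAAAAAAAQAAP///AAAAAAAAAAAAH//+AAAAAAEAAAAAB//+AAAAAAPAAAMAA//8AAAAAAPwAAOAA//4AAAAAAPwAAMAAf/wAAAAAAP4AAEAAf/wAAAAAAH8AAAAAP/gAAAAAAH8AAAAAP/gAAAAAAH8AAAAAP/AAAAAAAD4AAHAAP/AAAAAAADwAAPwAH/AAAAAAABgAAP4AH/AAAAAAAAAAAP4AD/gAAAAAAAAAAP4AB/8AAAAP8AAAAPwAA/////4f8HAAAPgAAf////4P8PAAAPAAAP////wH8fAAAAAAAD////gH8eAAAAAAwA////gD8eAAAAAB8AB///AB4eAAAAAA/AAH/+AAwOAAAAAA/gAB/4AAAOAAAAAAfwAAPwAAAAAAAAAAf4AAHgAAAAAAAAAAf8AAAAAHgAAAHgAAP+AAAAAHgAAAH4AAP+AAAAAHwAAAD+AAH+AAAAAHwAAAB+AAH+AAAAAHgOAAA8AAD8AAAAAHgPAAAcAAD4AAAAADAPAAAMAADwAAAAACAHAAAEAABwAAAAAAAHAAACAABwAAAAAAADAAABAOA4AAAAAAAAAAAAAPAf+AAAAAAAAAAAAHgP/gAAAAAAAAAAAHwH/wAAAD8AAAAAADgD/wAAD/8AAAAAADgB/wAD//8GAAAAABAA/4H///8HAAAAAAAAP/////8HAAAAAAB+D/////8DAAAAAAB/wB////8AAAAAAAA/8Af/v/8AAAAAAAAf/gD/n/8AAAAAAAAf/4A/H/8AAAAAAAAP/+APD/8AAAAAAAAH//AAD/9/gAAAAAAD//gAB///4AAAAAAB//4AA///8AAAAAAB//4AAf9/8AAAAAAA//wAf/9/4AAAAAAA//3///8/4AAAAAAA//////4f4AAAAAAA/wP///8PwAAAAAAA/AH///8DgGAAAAAA+AD//78AAPAAAAAA4AB//j8AAPAAAAAAAAA//D8AAOAAAAAAAAA/+D8AAOAAAAAAAAAf4D8AAcAAAAAAAAA/wB4="/>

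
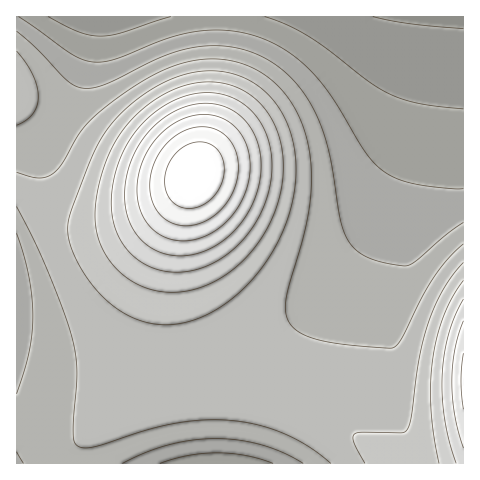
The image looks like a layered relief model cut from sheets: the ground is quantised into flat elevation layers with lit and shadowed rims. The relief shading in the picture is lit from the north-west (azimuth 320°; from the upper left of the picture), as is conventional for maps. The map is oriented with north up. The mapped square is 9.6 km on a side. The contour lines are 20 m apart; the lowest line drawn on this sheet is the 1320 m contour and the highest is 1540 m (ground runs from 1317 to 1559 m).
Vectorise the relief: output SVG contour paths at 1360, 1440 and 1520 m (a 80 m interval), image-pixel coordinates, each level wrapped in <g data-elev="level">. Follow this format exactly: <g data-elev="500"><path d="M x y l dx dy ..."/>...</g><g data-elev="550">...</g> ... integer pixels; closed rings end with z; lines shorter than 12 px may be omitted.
<g data-elev="1360"><path d="M160 463l28-7 29-3 29 3 27 7"/><path d="M463 189l-22-1-28-4-16-5-14-8-9-9-9-10-31-51-19-26-24-21-28-15-15-5-17-3-16-1-18 1-30 8-54 21-19 2-11-2-12-6-52-37"/></g><g data-elev="1440"><path d="M164 292l17 0 18-4 16-7 16-10 15-14 13-15 10-18 8-18 5-20 1-19-1-19-5-17-7-15-11-14-13-10-15-7-18-3-19 1-20 6-19 10-17 14-15 17-11 18-9 21-6 24-2 21 2 18 5 17 11 16 14 13 18 10z"/><path d="M463 280l-10 17-10 19-6 21-5 24-1 24 0 25 3 25 5 28"/></g><g data-elev="1520"><path d="M181 225l16-1 17-8 13-13 8-17 3-18-2-17-9-14-13-8-8-2-10 0-17 7-16 13-10 19-3 21 1 9 3 10 5 7 6 6 7 4z"/></g>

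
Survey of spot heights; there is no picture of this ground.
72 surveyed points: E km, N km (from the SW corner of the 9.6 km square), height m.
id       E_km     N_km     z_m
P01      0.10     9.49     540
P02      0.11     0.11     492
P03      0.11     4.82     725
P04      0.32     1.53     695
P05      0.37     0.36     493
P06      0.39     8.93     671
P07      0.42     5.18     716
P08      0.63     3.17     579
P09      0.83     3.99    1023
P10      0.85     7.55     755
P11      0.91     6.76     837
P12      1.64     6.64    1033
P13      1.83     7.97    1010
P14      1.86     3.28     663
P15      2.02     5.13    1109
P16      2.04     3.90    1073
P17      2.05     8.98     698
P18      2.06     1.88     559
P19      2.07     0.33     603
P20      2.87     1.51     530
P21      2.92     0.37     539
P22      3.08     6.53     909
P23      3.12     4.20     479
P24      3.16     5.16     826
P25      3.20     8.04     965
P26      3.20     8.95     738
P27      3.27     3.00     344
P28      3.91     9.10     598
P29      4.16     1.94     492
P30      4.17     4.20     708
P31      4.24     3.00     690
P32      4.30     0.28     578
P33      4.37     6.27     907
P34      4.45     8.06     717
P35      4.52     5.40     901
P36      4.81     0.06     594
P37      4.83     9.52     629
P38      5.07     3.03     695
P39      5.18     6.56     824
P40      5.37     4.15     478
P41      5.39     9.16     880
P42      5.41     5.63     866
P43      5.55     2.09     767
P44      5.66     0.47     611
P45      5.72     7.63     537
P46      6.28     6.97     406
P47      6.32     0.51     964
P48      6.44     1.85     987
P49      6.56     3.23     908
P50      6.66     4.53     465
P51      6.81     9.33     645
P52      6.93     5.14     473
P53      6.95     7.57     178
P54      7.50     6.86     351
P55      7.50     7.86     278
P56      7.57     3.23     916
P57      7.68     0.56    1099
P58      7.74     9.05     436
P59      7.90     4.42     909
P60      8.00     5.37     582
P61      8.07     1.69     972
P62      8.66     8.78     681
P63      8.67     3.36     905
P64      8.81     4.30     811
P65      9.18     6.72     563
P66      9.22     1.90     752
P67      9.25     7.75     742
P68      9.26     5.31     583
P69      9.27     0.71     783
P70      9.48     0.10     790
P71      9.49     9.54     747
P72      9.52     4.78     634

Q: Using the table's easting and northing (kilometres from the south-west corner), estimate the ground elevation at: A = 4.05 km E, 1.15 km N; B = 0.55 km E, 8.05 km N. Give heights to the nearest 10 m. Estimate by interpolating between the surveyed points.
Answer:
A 440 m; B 670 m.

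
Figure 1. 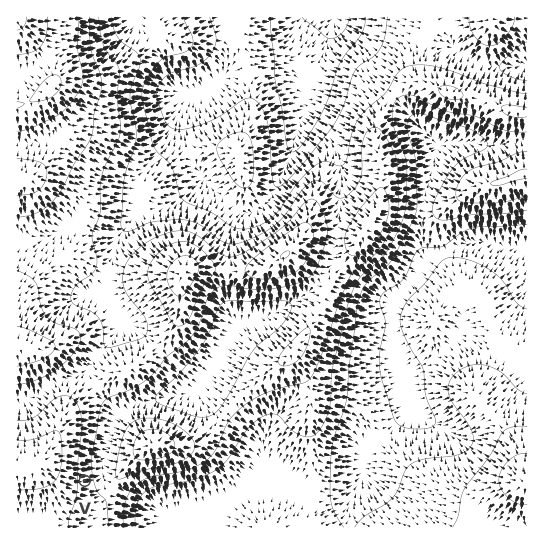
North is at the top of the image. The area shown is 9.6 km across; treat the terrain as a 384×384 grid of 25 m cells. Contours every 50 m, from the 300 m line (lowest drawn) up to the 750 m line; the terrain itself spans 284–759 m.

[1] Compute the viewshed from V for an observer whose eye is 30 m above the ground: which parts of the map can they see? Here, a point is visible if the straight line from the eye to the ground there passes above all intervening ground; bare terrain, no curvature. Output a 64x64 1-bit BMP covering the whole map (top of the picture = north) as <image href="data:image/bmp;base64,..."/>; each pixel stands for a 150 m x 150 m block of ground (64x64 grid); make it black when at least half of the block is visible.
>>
<image width="64" height="64" href="data:image/bmp;base64,Qk0+AgAAAAAAAD4AAAAoAAAAQAAAAEAAAAABAAEAAAAAAAACAAATCwAAEwsAAAIAAAAAAAAA////AAAAAAAH8A///////wPwB///////A/AH//5///8D8AP//h///wP4A//+D///A/gH//4H//8H/B///Af//wf/+Af8A///B//gAPwD//8D/8AAHAP//wP/gAAIAf//A/8AAAAAP/8B/gAAAAAP/wD+AAAAAAf+AH4AAAAAA/AAfgAAAAAB4AB/AAAAAADAAH/AAAAAAAAAf+AAAAAAAAAf8AAAAAAAAAB4AAAAAAAAQDwAAAAAAAPAPgAAAAAAAeA/AAAAAAAAAD4AAAAAAAAAPAAAAAAAAAA8IAAAAAAAADwYAAAAAAAAeB4AAAAAABD8P8AAAAAAH/w/8AAAAAAf+D/4AAAAADfAD/AAAAAAAAAB4AAAAAAAAAAAAAAAAAAAAABgAAAAAAAAAHAAAAAAAAAAMAAAACAAAAAQAAAAcAAAAAAAAABwAAAAAAAAAEAAAAAAAAAAcAAAAAAAAAB4AAAAAAAAAPgAAAAAAAAB/AAAAAAAAAP8AAAAAAAAA/4AAAAAAAAD/gAAAAAAAAf8AAAAAAAABnAAAAAAAAA/YAAAAAAAAH/gAAAAAAAAP+AAAAAAAAAP4AAAAAAAAAfgAAAAAAAAAAAAAAAAAAAAAAAAAAAAAAAAgAAAAAAAAAAAAAAAAADAAAAAAAAAAMAAQAAAAAAA4ABAAAAAAADgAAAAAAAAAA=="/>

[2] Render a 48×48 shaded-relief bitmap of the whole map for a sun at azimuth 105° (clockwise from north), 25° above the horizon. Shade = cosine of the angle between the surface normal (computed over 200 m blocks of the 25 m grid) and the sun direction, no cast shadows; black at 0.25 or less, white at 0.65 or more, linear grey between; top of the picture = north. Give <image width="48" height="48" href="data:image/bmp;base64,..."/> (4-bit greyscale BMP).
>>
<image width="48" height="48" href="data:image/bmp;base64,Qk32BAAAAAAAAHYAAAAoAAAAMAAAADAAAAABAAQAAAAAAIAEAAATCwAAEwsAABAAAAAAAAAAAAAAABEREQAiIiIAMzMzAERERABVVVUAZmZmAHd3dwCIiIgAmZmZAKqqqgC7u7sAzMzMAN3d3QDu7u4A////AHd3mpic25d3dmZVVnd3d3ZVVVVlZmZmZ3d3mpic3Jd3d2ZlZnd3eHZVVVVVVmZlZnd4mqiL3Kh3d3ZmZmZneIdVRFVVVWZVVniIm7l63bmIiHd2ZmZneZdlREVVVVVDRXeJq7lnrLqZmZiHd3ZniZhlREVVVUQzRWeJvMlUeaqqu7qYd3ZniqhlREVVVUMiRWZ5vMpSNoq7u8upd2Znmqh1VFVVVDIiRGZorMtiAmm7u7y5h2Znm6h2VVVVVDMiRFVXm8uDAUeamZu6h2Zoq6h3ZmZlVDMzRURFi8uFIkaIh3mrl2VorLl3d2ZlRDRFVUQ0eruXVFZ3dmeaqGVXrLmIh3ZlQ0VmZlQzaaqYh3d3ZVV5qXZXrLmIh3ZUM1Z3d3ZVZ4iJmZmHdlRXiYdnrLqYh3ZDJFd4d5iHd3ZnmrqYdlRFaJiIrLqYh2ZDI1d3d5mqmHVWebuql2VERnmavLqYh2ZUM1Z3d4iauoZEaJqqqHZDNFerzMuph2ZVRFZmd3eKu6hlVnibuoZUMzWLzcuph2VmZVVmZnd4mrqGVVZ6y5dlQyNpzdyph1VndlVmZnd3eJmHZURZzah2VDJHveyphlVnh1Vmd3iId4iHZUNI3bl2ZUM1ne25dlRXh2Znd3iZh3d2ZUNI3smHd2Q0fP7JdlRWd2Z4h3iZmHdmVTNI3smHiIdUau/ah2VVZ2Z4iHeJmHdlRDJIzsl3iZmHaN/rl3ZVZmd4iHeImId1QyI3vLhlaJq6h779uYdVVmd4h3d3iIh1MiIlm7hDNYrMp4vu25dlVmd3d3d3d4iFMiIkeqcxAUi9yFfP/rh2Znd3d3d3Z4mGQiIkeZdBAAScyUSe/9l3iHd3d3eHd4mYUyIkeZdTAABayUNs/+p4mYiIiIiId3mpdURFaIh1MAAouVJJ7/p3mZiIiImZh3mqh2ZmZ3d3YgAGqVImz/tleJiJmYmqmImqh3iId2Z3hhAEmWMkrvxjRniJmYirqYmqh3mZh2VnmUACeGMkjfxyE1Z4mXibupmqh3iZh1RYqnEAaGMjjf2DACRWeGeKqpmqmIiZhlRYq5QAR1ITjf2UEBM0RWZ4mqqrqYiIdlVoq6YQJUEDje2WMiMyM3dniZqru6h2ZUVoq7gwFDEEnNyXVERERId3eJmrzLl2VERYq7lREzAVrMuXZVVVZpmIiJmrzMp2VERXm7piEiEVrMqGZlVWd5mZmZmrzMqGZUNGirp0ESIkm7lmZmVVZ3iauqmszLqHZlRFiqmFISI0eZdVZ3ZVZmZ5u7q83cqHdmVFeamGMRNEV3ZEaIdmZlVXq7u83tuYd2ZWiZh2QhNERWVFZ4d2ZmZWiru7zduYiHZmiZh3UxNUNFVVZ3d3d3dnirupq8upmYdniZh3YxJFRFZnd3eJiIh3m8upiZmZqph3iZh3dCE0RFZ3d2aKqZmYm9y5h3eIqph4mph3dTEjRVZ3dkWKupqpm93Khmd4mpd4mqh3dkESRVVndTR6uqqpm+7KhmeImYdnmql3d0ISRVVnZDN6ug=="/>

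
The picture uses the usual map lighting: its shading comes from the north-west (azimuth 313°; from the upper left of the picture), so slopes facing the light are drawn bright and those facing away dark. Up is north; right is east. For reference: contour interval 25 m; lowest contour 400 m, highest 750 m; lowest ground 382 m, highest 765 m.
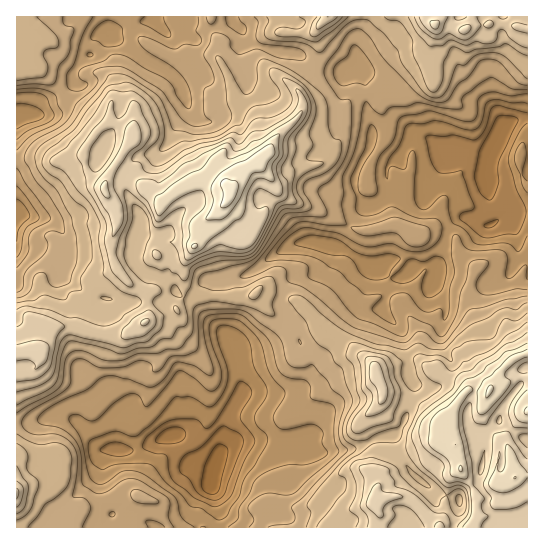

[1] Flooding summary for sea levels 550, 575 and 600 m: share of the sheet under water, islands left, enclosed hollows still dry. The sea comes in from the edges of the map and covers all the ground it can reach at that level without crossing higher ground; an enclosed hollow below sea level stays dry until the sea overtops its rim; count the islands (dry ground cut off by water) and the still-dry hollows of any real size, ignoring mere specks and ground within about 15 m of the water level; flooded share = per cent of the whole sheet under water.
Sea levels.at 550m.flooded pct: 45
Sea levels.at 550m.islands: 0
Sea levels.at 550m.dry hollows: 0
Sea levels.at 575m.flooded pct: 56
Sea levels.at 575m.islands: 0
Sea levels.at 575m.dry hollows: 0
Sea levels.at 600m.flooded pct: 67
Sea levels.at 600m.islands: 0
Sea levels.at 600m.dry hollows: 0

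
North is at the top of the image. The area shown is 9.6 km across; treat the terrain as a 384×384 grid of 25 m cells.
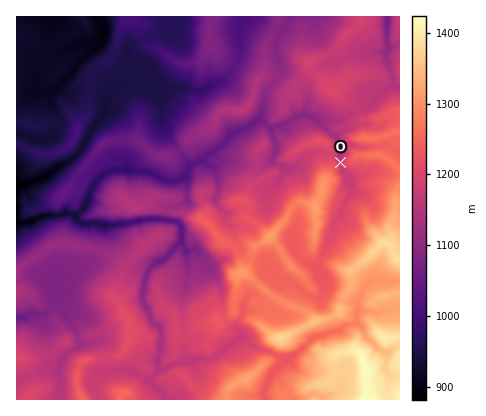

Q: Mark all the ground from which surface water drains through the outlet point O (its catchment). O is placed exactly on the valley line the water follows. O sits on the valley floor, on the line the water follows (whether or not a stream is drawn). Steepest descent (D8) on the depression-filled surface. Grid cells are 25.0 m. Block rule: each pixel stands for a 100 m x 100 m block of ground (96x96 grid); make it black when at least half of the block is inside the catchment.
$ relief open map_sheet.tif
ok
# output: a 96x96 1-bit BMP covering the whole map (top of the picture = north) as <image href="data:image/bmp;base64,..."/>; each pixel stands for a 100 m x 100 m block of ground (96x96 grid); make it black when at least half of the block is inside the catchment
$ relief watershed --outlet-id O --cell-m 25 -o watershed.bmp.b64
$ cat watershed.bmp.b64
<image width="96" height="96" href="data:image/bmp;base64,Qk2+BAAAAAAAAD4AAAAoAAAAYAAAAGAAAAABAAEAAAAAAIAEAAATCwAAEwsAAAIAAAAAAAAA////AAAAAAAAAAAAAAAAAAAAAAAAAAAAAAAAAAAAAAAAAAAAAAAAAAAAAAAAAAAAAAAAAAAAAAAAAAAAAAAAAAAAAAAAAAAAAAAAAAAAAAAAAAAAAAAAAAAAAAAAAAAAAAAAAAAAAAAAAAAAAAAAAAAAAAAAAAAAAAAAAAAAAAAAAAAAAAAAAAAAAAAAAAAAAAAAAAAAAAAAAAAAAAAAAAAAAAAAAAAAAAAAAAAAAAAAAAAAAAAAAAAAAAAAAAAAAAAAAAAAAAAAAAAAAAAAAAAAAAAAAAAAAAAAAAAAAAAAAAAAAAAAAAAAAAAAAAAAAAAAAAAAAAAAAAAAAAAAAAA8AAAAAAAAAAAAAAB/AAAAAAAAAAAAAAD/gAAAAAAAAAAAAAf/gAAAAAAAAAAAAB//wAAAAAAAAAAAAH//wAAAAAAAAAAAAf//wAAAAAAAAAAAA///4AAAAAAAAAAAB///8AAAAAAAAAAAD///8AAAAAAAAAAAH///8AAAAAAAAAAAf///8AAAAAAAAAAAf///8AAAAAAAAAAAP///+AAAAAAAAAAAH////gAAAAAAAAAAH////wAAAAAAAAAAH////4AAAAAAAAAAH////8AAAAAAAAAAD////+AAAAAAAAAAA/////wAAAAAAAAAAf////wAAAAAAAAAAP////wAAAAAAAAAAH////gAAAAAAAAAAD////gAAAAAAAAAAB////wAAAAAAAAAAB////wAAAAAAAAAAA////4AAAAAAAAAAA////4AAAAAAAAAAAf///4AAAAAAAAAAAEf//4AAAAAAAAAAAAP//4AAAAAAAAAAAAP//4AAAAAAAAAAAAP//4AAAAAAAAAAAAH//8AAAAAAAAAAAAH//8AAAAAAAAAAAAH//8AAAAAAAAAAAAD//8AAAAAAAAAAAAB//8AAAAAAAAAAAAA//4AAAAAAAAAAAAAH/wAAAAAAAAAAAAAB/gAAAAAAAAAAAAAAAAAAAAAAAAAAAAAAAAAAAAAAAAAAAAAAAAAAAAAAAAAAAAAAAAAAAAAAAAAAAAAAAAAAAAAAAAAAAAAAAAAAAAAAAAAAAAAAAAAAAAAAAAAAAAAAAAAAAAAAAAAAAAAAAAAAAAAAAAAAAAAAAAAAAAAAAAAAAAAAAAAAAAAAAAAAAAAAAAAAAAAAAAAAAAAAAAAAAAAAAAAAAAAAAAAAAAAAAAAAAAAAAAAAAAAAAAAAAAAAAAAAAAAAAAAAAAAAAAAAAAAAAAAAAAAAAAAAAAAAAAAAAAAAAAAAAAAAAAAAAAAAAAAAAAAAAAAAAAAAAAAAAAAAAAAAAAAAAAAAAAAAAAAAAAAAAAAAAAAAAAAAAAAAAAAAAAAAAAAAAAAAAAAAAAAAAAAAAAAAAAAAAAAAAAAAAAAAAAAAAAAAAAAAAAAAAAAAAAAAAAAAAAAAAAAAAAAAAAAAAAAAAAAAAAAAAAAAAAAAAAAAAAAAAAAAAAAAAAAAAAAAAAAAAAAAAAAAAAAAAAAAAAAAAAAAAAAAAAAAAAAAAA="/>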